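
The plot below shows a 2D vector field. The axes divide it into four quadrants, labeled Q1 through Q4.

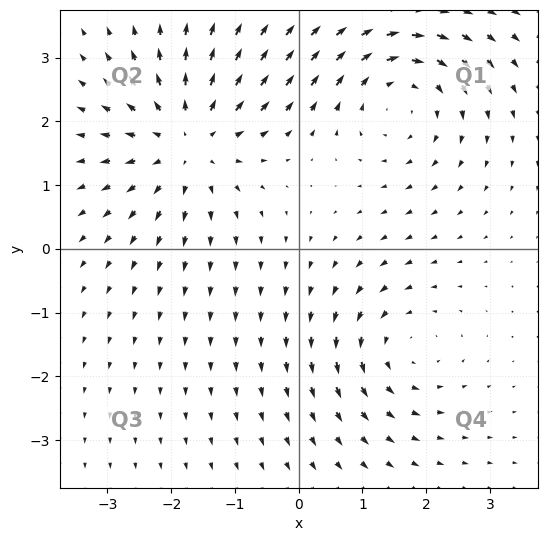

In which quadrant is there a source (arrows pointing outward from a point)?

The source sits at approximately (-1.7, 1.7), which lies in quadrant Q2. The divergence there is about +4, positive as expected for a source.

Q2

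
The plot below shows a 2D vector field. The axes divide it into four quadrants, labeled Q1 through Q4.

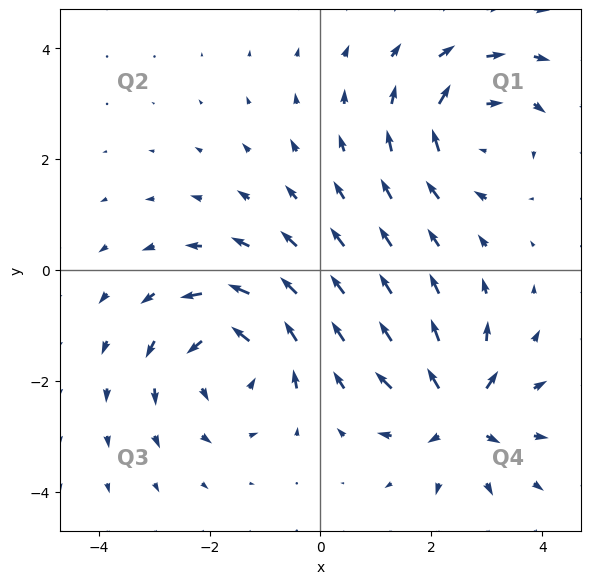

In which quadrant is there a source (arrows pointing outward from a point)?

Q4

The source sits at approximately (2.5, -2.6), which lies in quadrant Q4. The divergence there is about +5, positive as expected for a source.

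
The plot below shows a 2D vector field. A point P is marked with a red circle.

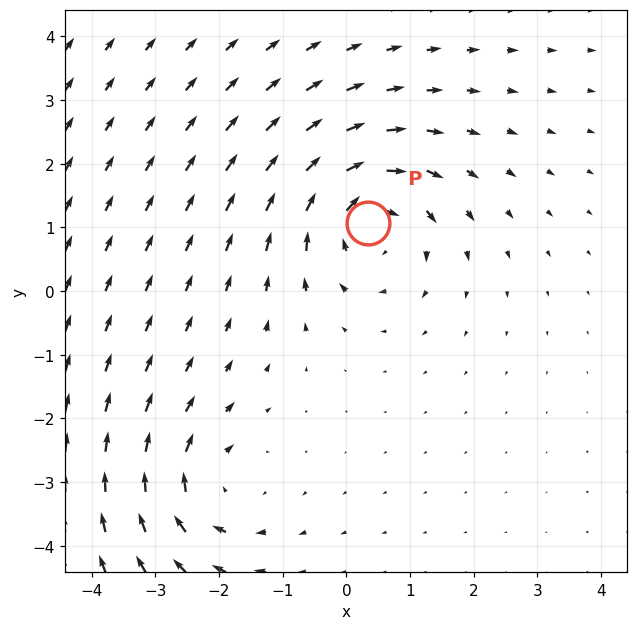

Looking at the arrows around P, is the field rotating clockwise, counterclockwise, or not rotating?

Near P at (0.3, 1.1) the arrows circulate clockwise. The curl (z-component) there is about -4; negative curl means clockwise rotation.

clockwise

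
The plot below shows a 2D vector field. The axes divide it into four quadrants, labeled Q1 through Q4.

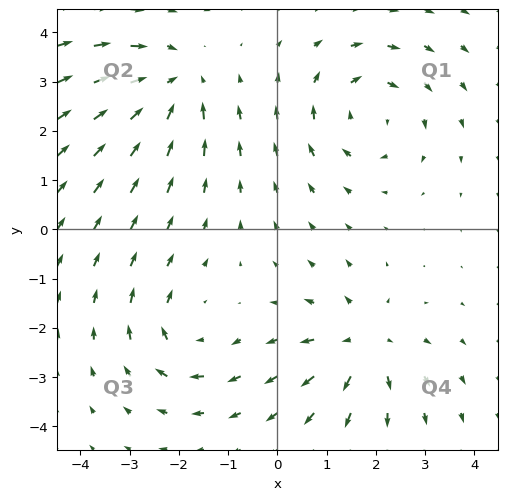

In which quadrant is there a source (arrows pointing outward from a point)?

The source sits at approximately (1.7, -2.3), which lies in quadrant Q4. The divergence there is about +5, positive as expected for a source.

Q4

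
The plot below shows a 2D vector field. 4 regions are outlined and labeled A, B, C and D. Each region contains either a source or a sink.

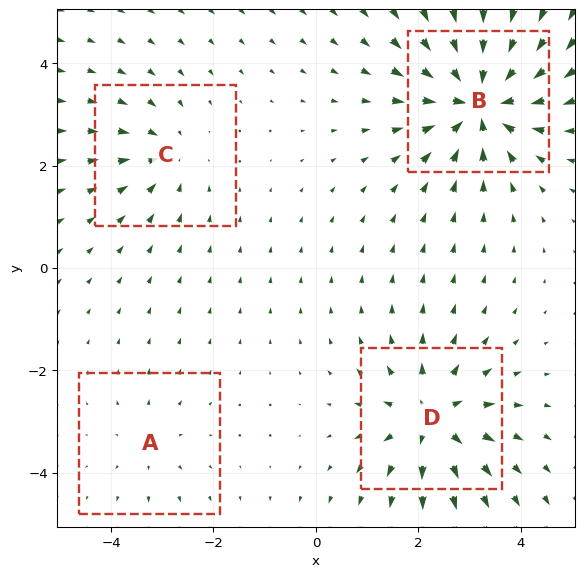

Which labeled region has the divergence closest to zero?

Divergence at each region's feature centre — A: about +2, B: about -8, C: about -4, D: about +6. Region A is closest to zero.

A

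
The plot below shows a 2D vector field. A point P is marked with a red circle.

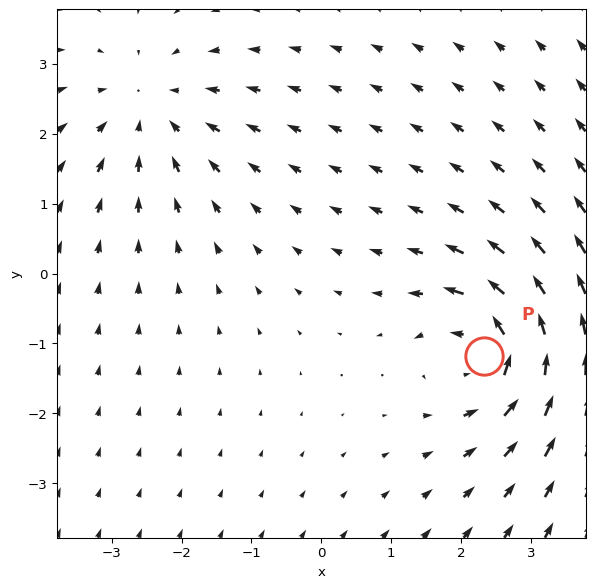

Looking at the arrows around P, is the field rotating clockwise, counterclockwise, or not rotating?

counterclockwise

Near P at (2.3, -1.2) the arrows circulate counterclockwise. The curl (z-component) there is about +6; positive curl means counterclockwise rotation.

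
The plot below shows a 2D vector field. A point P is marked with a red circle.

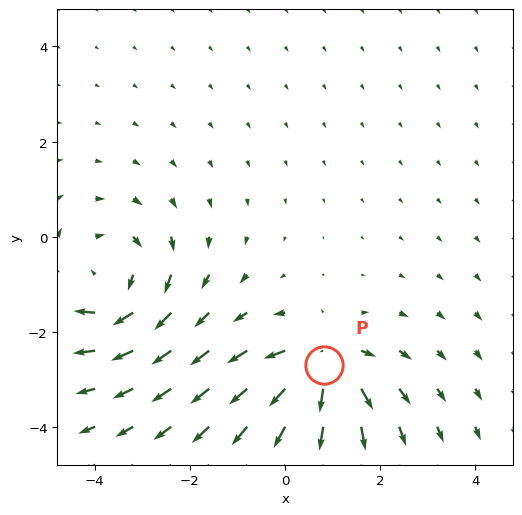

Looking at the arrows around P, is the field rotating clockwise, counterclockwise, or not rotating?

Near P at (0.8, -2.7) the arrows show no circulation. The curl there is ≈0.

not rotating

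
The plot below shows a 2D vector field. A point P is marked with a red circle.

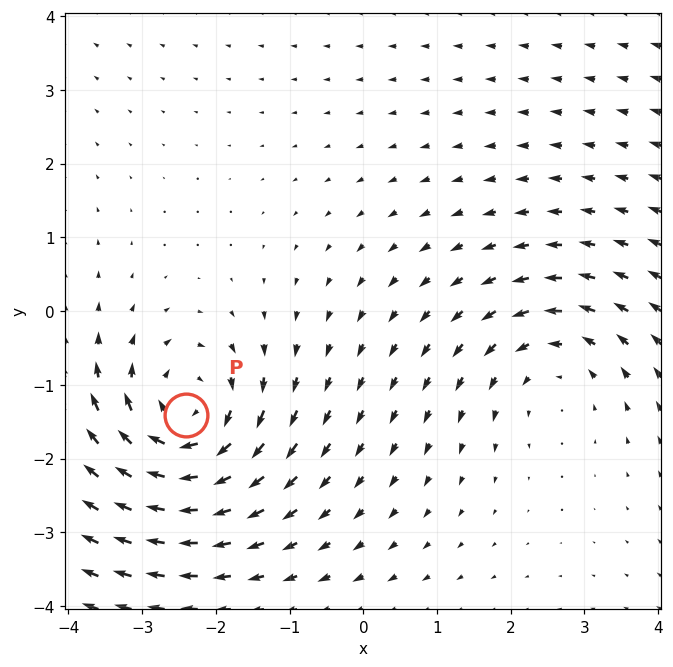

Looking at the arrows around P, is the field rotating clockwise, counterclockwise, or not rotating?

clockwise

Near P at (-2.4, -1.4) the arrows circulate clockwise. The curl (z-component) there is about -4; negative curl means clockwise rotation.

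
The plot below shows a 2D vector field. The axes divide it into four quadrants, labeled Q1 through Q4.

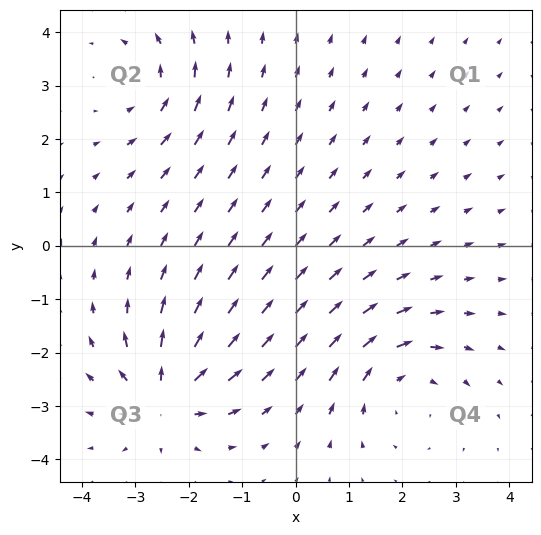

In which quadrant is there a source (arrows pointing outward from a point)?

Q3

The source sits at approximately (-2.4, -2.8), which lies in quadrant Q3. The divergence there is about +6, positive as expected for a source.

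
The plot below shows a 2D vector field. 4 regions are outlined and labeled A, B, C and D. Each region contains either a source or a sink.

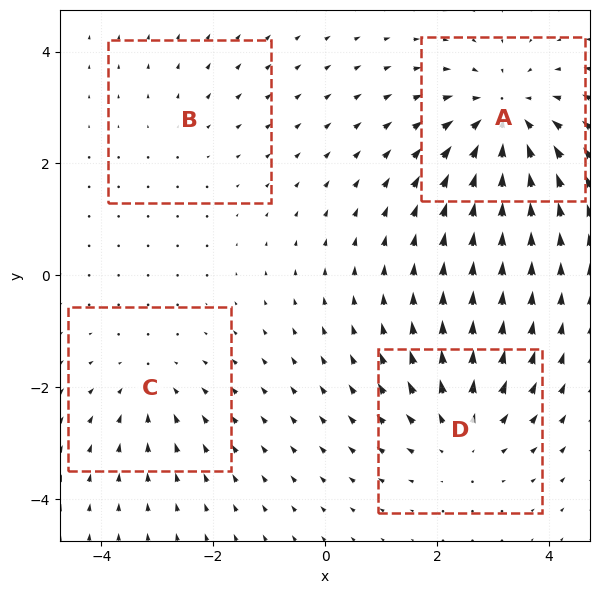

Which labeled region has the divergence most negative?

Divergence at each region's feature centre — A: about -6, B: about +2, C: about -3, D: about +4. Region A is most negative.

A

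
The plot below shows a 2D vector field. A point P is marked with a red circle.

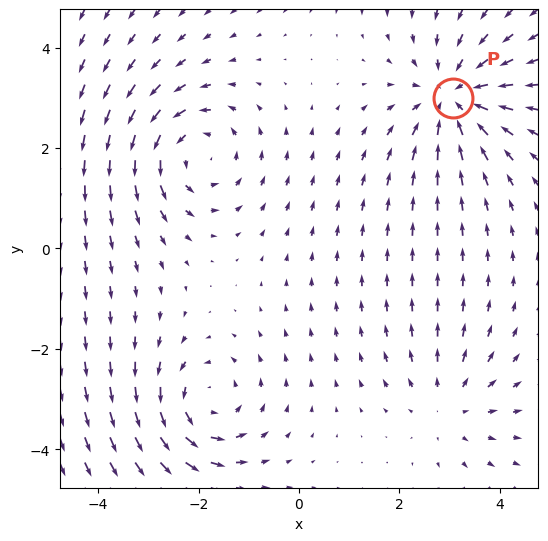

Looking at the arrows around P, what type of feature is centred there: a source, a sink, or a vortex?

sink

At P (3.1, 3.0) the arrows converge inward. Divergence about -4, curl ≈0 — negative divergence with near-zero curl is a sink.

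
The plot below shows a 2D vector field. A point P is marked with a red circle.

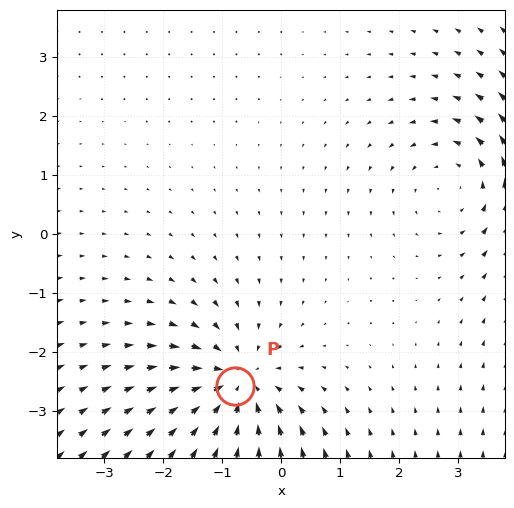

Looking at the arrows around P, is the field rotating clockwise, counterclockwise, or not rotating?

not rotating

Near P at (-0.8, -2.6) the arrows show no circulation. The curl there is ≈0.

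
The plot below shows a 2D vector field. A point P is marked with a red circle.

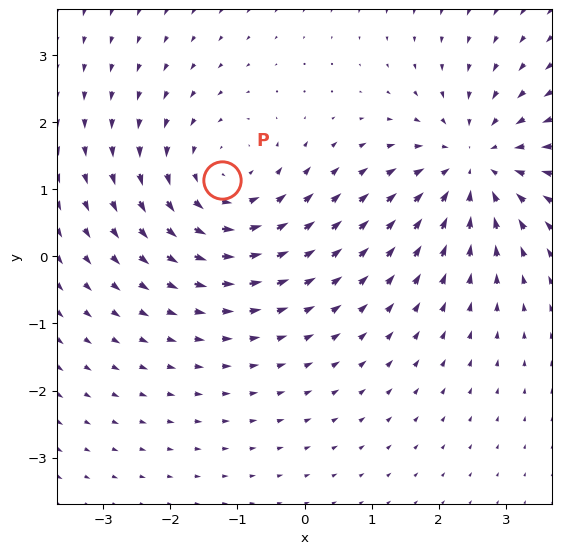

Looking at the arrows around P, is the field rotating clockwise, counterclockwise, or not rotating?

counterclockwise

Near P at (-1.2, 1.1) the arrows circulate counterclockwise. The curl (z-component) there is about +3; positive curl means counterclockwise rotation.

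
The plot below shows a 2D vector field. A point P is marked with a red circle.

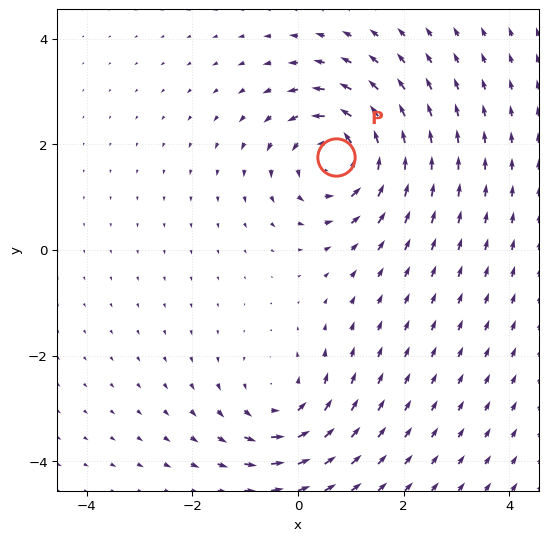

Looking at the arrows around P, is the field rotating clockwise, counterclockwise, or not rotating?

Near P at (0.7, 1.8) the arrows circulate counterclockwise. The curl (z-component) there is about +4; positive curl means counterclockwise rotation.

counterclockwise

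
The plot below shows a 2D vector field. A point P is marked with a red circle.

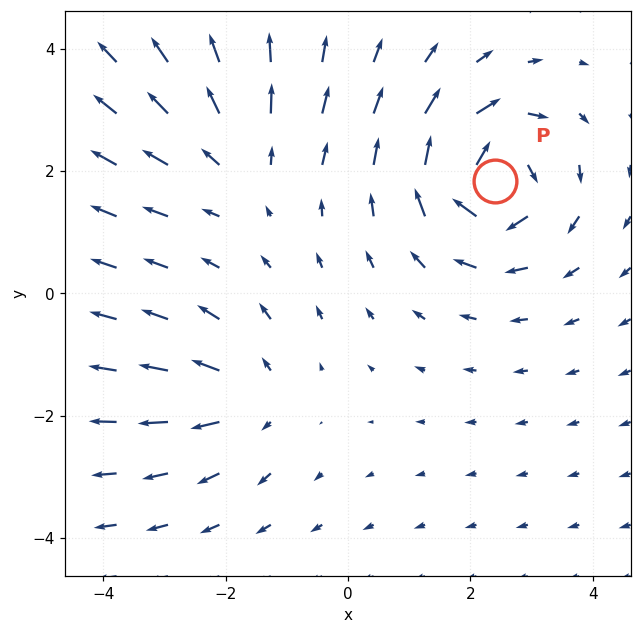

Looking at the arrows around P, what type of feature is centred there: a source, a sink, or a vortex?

At P (2.4, 1.8) the arrows circulate clockwise. Divergence ≈0, curl about -7 — near-zero divergence with nonzero curl is a vortex.

vortex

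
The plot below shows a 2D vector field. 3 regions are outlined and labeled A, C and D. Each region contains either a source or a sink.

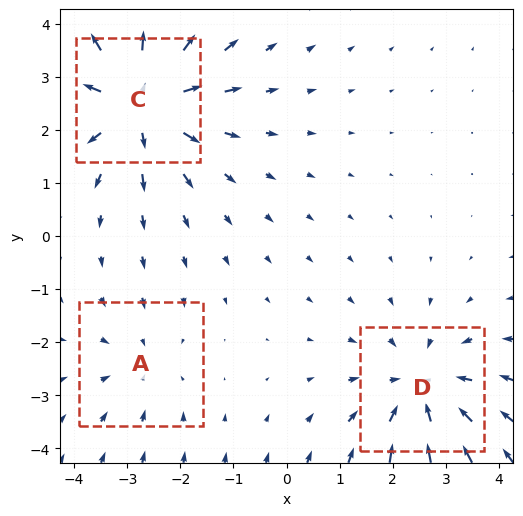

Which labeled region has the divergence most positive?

C

Divergence at each region's feature centre — A: about -2, C: about +4, D: about -3. Region C is most positive.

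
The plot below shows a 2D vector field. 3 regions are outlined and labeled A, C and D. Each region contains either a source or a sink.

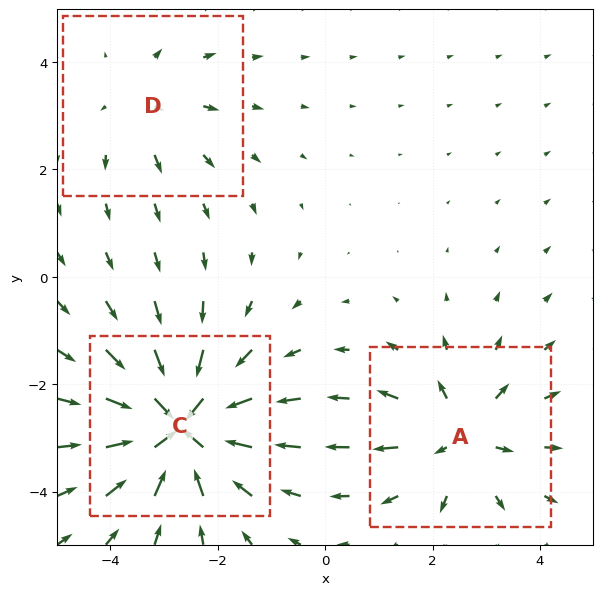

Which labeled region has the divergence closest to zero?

D

Divergence at each region's feature centre — A: about +3, C: about -5, D: about +2. Region D is closest to zero.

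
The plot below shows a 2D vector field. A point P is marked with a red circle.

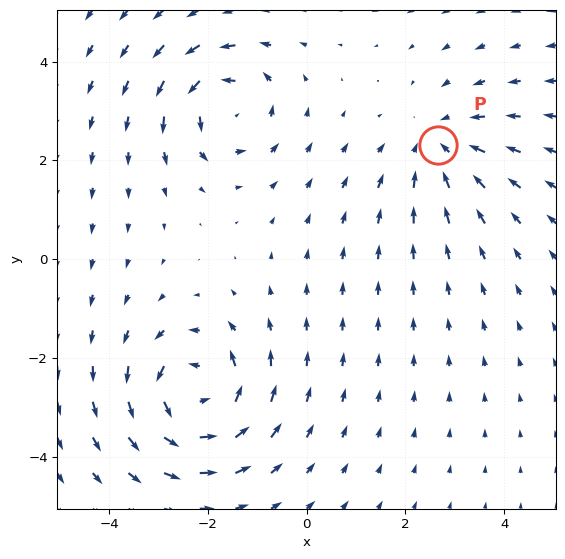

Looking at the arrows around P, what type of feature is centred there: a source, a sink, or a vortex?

sink

At P (2.7, 2.3) the arrows converge inward. Divergence about -3, curl ≈0 — negative divergence with near-zero curl is a sink.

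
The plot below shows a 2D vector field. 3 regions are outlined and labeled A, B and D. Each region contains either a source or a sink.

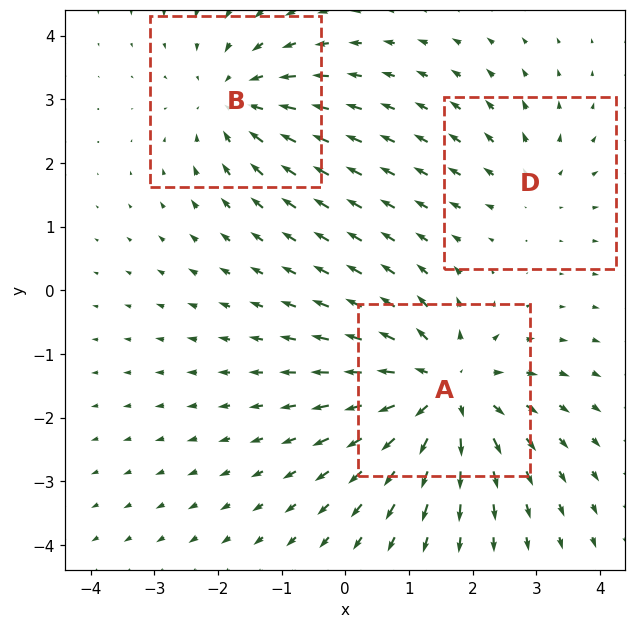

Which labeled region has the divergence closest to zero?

D

Divergence at each region's feature centre — A: about +4, B: about -3, D: about +2. Region D is closest to zero.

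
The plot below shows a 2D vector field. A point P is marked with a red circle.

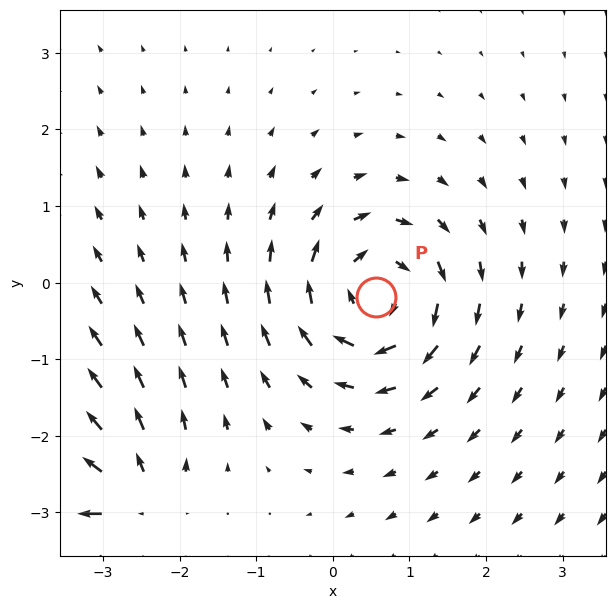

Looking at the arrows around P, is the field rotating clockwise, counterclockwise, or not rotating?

clockwise

Near P at (0.6, -0.2) the arrows circulate clockwise. The curl (z-component) there is about -6; negative curl means clockwise rotation.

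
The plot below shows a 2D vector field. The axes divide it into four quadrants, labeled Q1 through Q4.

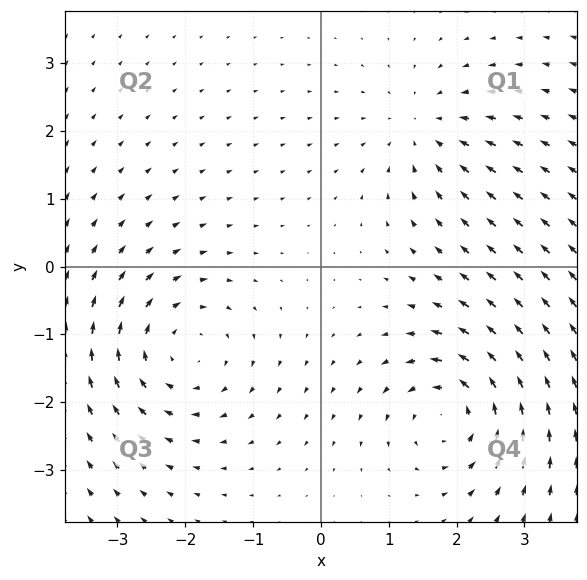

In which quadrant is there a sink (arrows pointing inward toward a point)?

The sink sits at approximately (1.5, 2.0), which lies in quadrant Q1. The divergence there is about -3, negative as expected for a sink.

Q1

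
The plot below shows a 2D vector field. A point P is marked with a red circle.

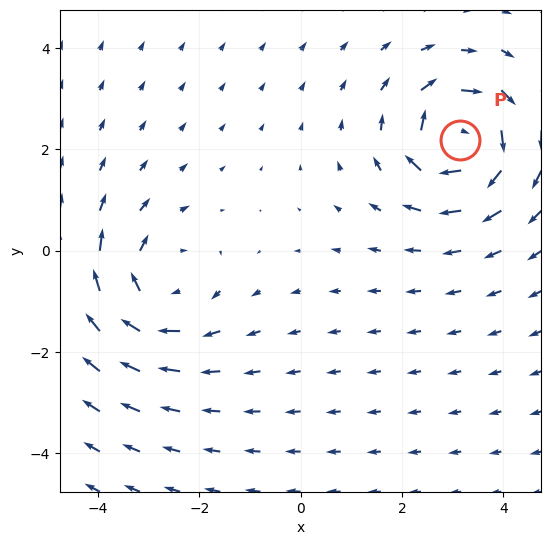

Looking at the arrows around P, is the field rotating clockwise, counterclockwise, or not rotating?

Near P at (3.1, 2.2) the arrows circulate clockwise. The curl (z-component) there is about -7; negative curl means clockwise rotation.

clockwise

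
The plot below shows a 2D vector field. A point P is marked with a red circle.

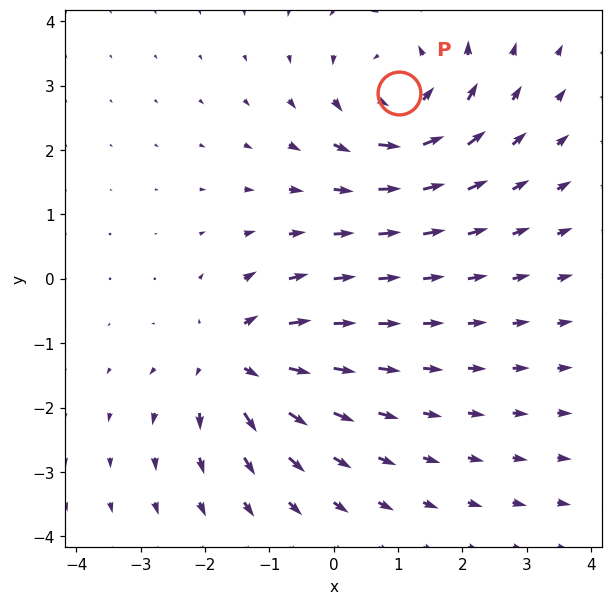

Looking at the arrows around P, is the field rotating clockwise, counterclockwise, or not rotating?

Near P at (1.0, 2.9) the arrows circulate counterclockwise. The curl (z-component) there is about +5; positive curl means counterclockwise rotation.

counterclockwise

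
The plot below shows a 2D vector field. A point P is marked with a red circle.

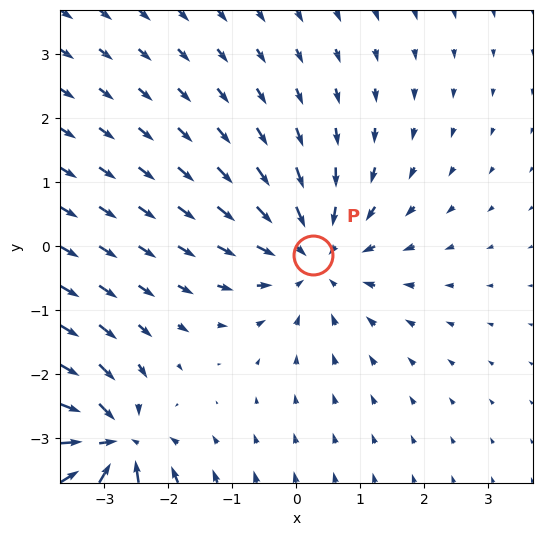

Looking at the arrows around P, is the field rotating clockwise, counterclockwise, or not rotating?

not rotating

Near P at (0.3, -0.1) the arrows show no circulation. The curl there is ≈0.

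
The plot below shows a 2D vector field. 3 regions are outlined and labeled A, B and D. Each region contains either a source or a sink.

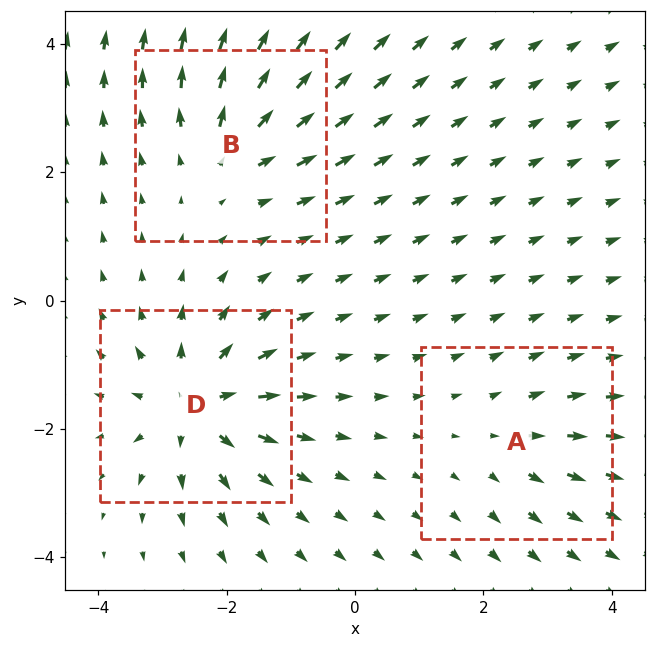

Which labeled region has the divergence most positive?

Divergence at each region's feature centre — A: about +2, B: about +3, D: about +5. Region D is most positive.

D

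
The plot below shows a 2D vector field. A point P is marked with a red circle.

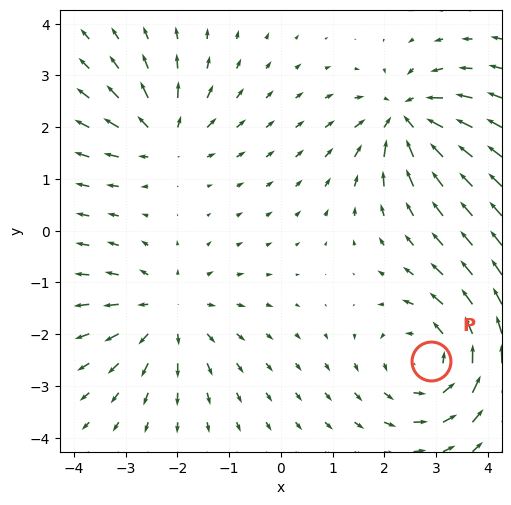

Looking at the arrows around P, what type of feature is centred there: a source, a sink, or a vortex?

vortex

At P (2.9, -2.5) the arrows circulate counterclockwise. Divergence ≈0, curl about +4 — near-zero divergence with nonzero curl is a vortex.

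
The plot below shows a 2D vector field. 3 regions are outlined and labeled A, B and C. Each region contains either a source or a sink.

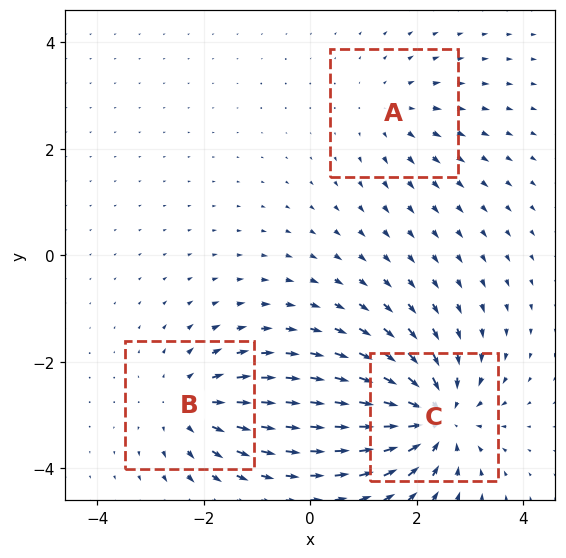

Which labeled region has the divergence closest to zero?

A

Divergence at each region's feature centre — A: about +2, B: about +3, C: about -5. Region A is closest to zero.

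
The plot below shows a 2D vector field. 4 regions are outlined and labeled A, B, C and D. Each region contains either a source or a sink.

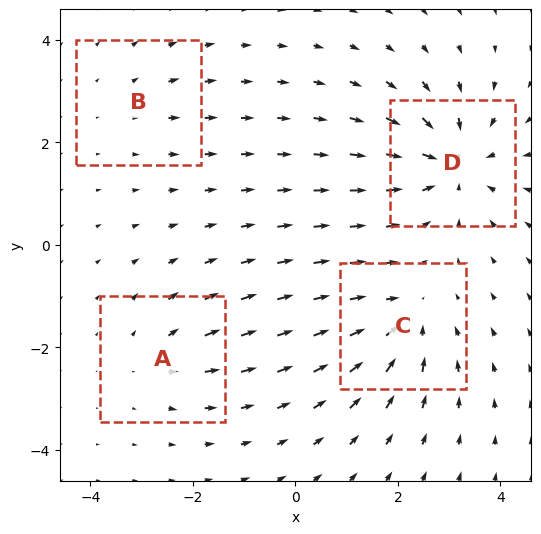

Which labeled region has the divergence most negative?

D

Divergence at each region's feature centre — A: about +3, B: about +2, C: about -5, D: about -6. Region D is most negative.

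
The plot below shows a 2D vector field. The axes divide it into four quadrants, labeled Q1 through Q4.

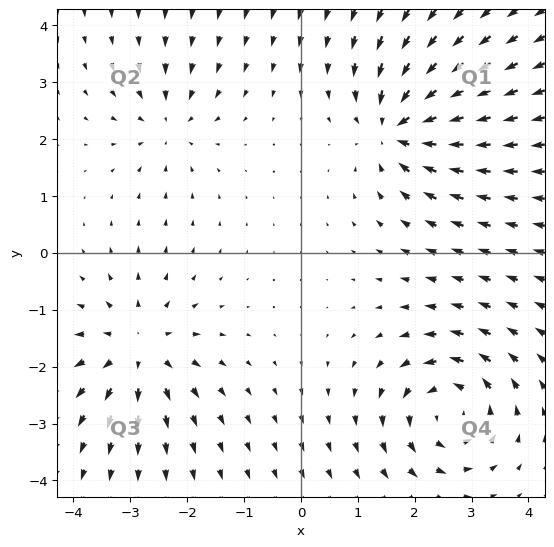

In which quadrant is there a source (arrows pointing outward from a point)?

Q3

The source sits at approximately (-2.9, -1.7), which lies in quadrant Q3. The divergence there is about +5, positive as expected for a source.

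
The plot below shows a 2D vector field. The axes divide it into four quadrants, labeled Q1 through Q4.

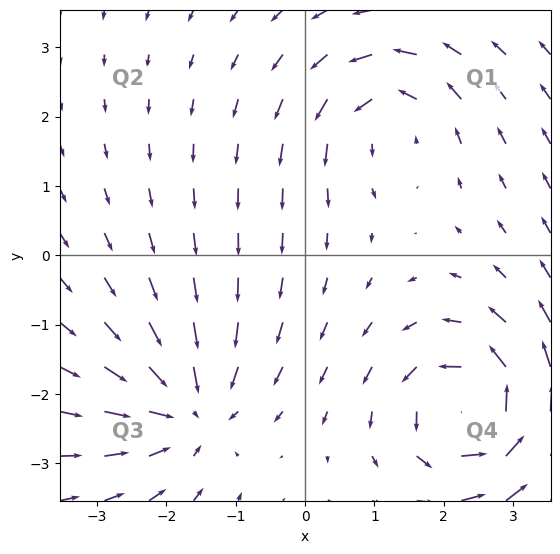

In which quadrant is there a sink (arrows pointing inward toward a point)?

Q3

The sink sits at approximately (-1.7, -2.2), which lies in quadrant Q3. The divergence there is about -5, negative as expected for a sink.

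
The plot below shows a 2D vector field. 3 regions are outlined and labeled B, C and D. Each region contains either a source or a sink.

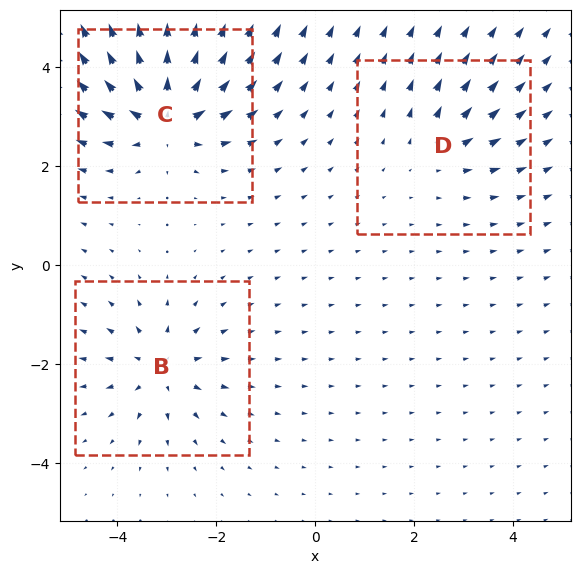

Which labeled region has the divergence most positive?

Divergence at each region's feature centre — B: about +4, C: about +6, D: about +2. Region C is most positive.

C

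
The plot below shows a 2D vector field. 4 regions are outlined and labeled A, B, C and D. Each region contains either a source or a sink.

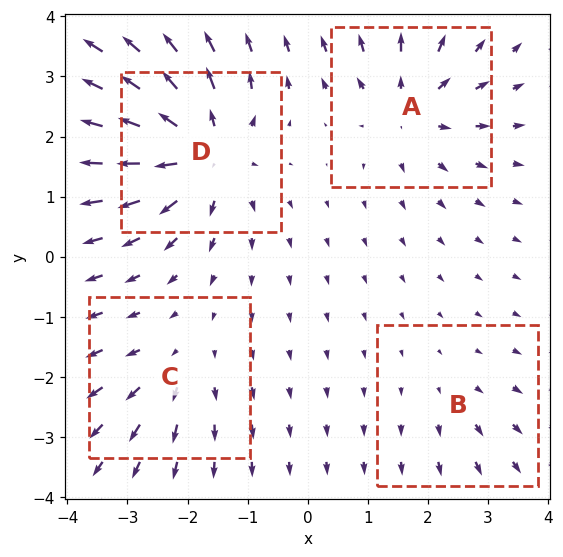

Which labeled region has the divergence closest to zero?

Divergence at each region's feature centre — A: about +6, B: about +2, C: about +4, D: about +8. Region B is closest to zero.

B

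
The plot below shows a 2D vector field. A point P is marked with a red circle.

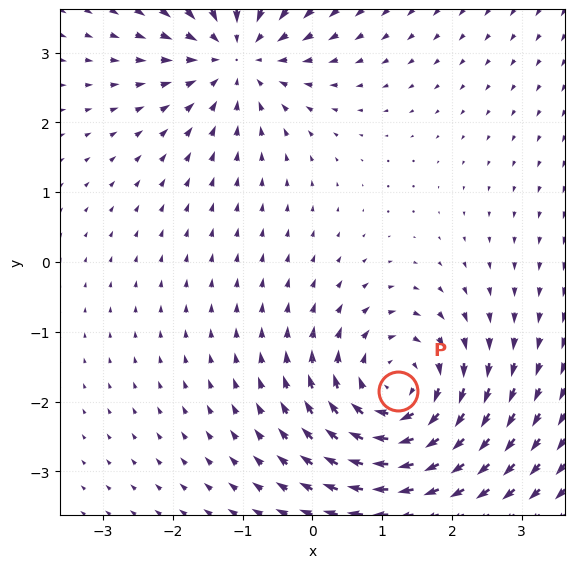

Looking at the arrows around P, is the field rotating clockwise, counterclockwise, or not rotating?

clockwise

Near P at (1.2, -1.8) the arrows circulate clockwise. The curl (z-component) there is about -5; negative curl means clockwise rotation.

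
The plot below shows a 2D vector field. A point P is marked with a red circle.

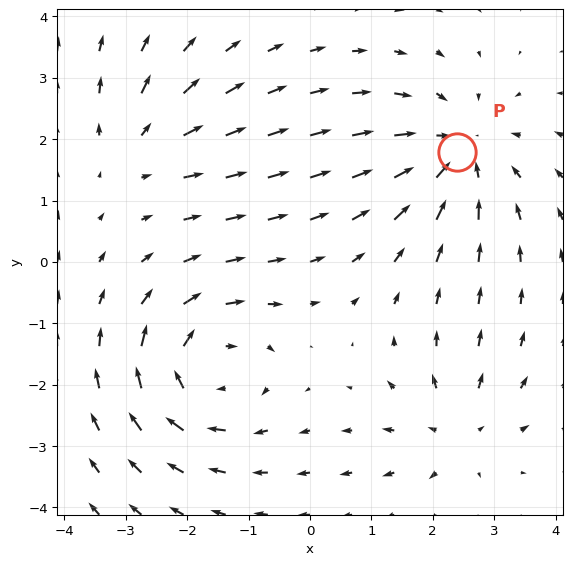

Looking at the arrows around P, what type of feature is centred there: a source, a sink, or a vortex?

At P (2.4, 1.8) the arrows converge inward. Divergence about -4, curl ≈0 — negative divergence with near-zero curl is a sink.

sink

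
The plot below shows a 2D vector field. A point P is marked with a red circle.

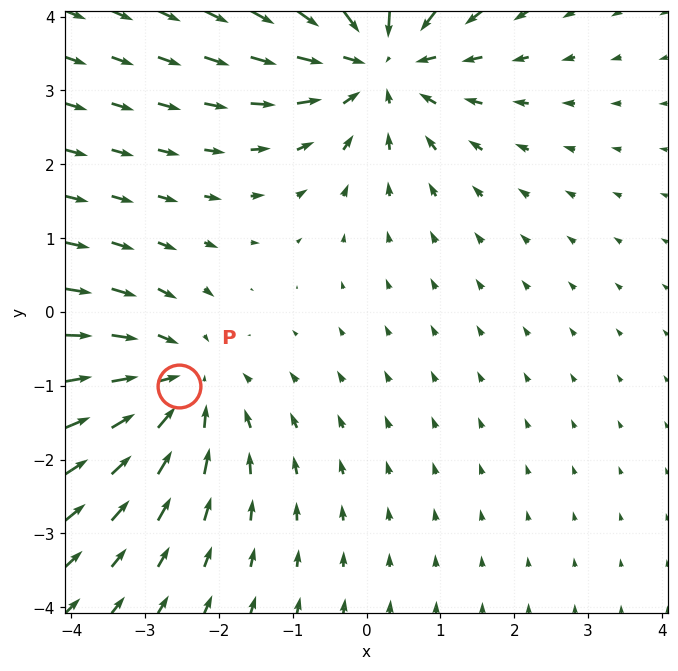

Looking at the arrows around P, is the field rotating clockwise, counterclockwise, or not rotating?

Near P at (-2.5, -1.0) the arrows show no circulation. The curl there is ≈0.

not rotating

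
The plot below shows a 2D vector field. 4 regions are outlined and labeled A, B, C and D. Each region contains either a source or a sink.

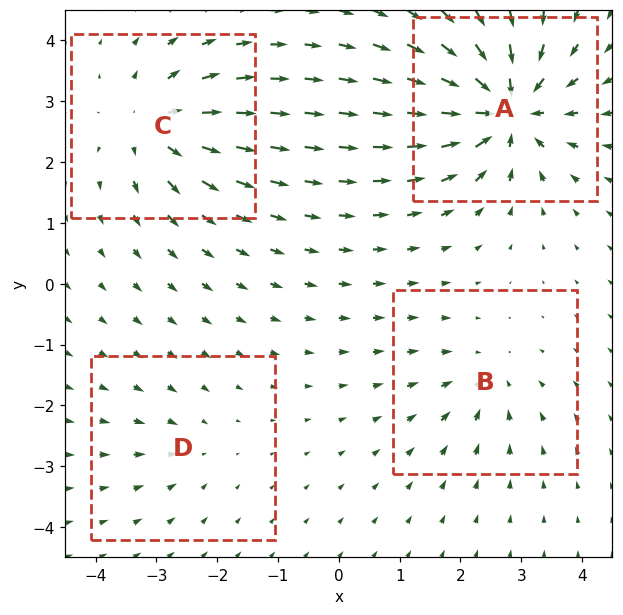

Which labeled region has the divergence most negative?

Divergence at each region's feature centre — A: about -9, B: about -4, C: about +6, D: about -2. Region A is most negative.

A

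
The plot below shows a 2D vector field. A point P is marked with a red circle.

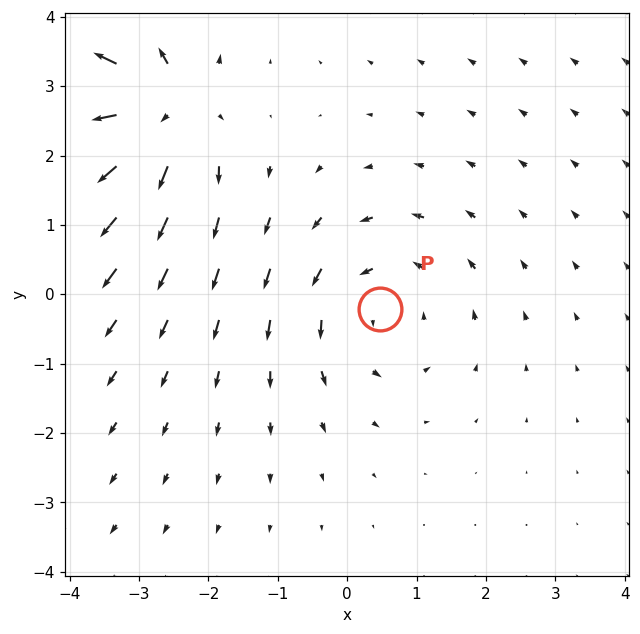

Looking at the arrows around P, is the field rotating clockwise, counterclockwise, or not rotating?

Near P at (0.5, -0.2) the arrows circulate counterclockwise. The curl (z-component) there is about +3; positive curl means counterclockwise rotation.

counterclockwise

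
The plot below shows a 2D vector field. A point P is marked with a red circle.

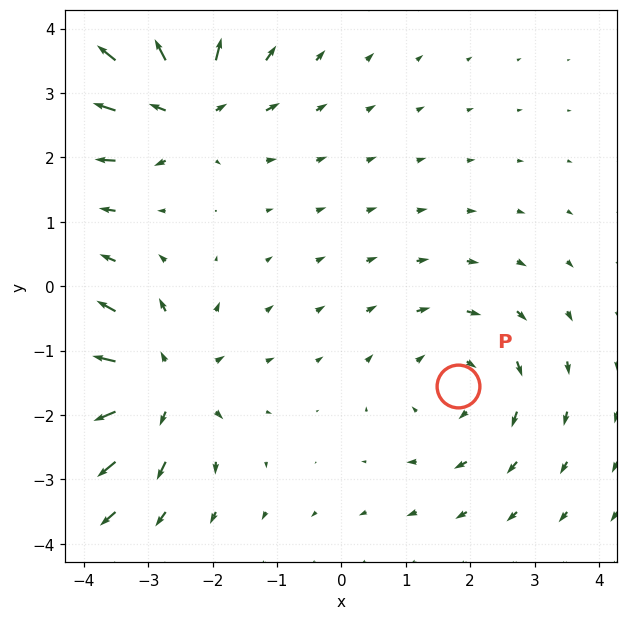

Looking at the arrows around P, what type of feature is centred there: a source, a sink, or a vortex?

vortex

At P (1.8, -1.5) the arrows circulate clockwise. Divergence ≈0, curl about -3 — near-zero divergence with nonzero curl is a vortex.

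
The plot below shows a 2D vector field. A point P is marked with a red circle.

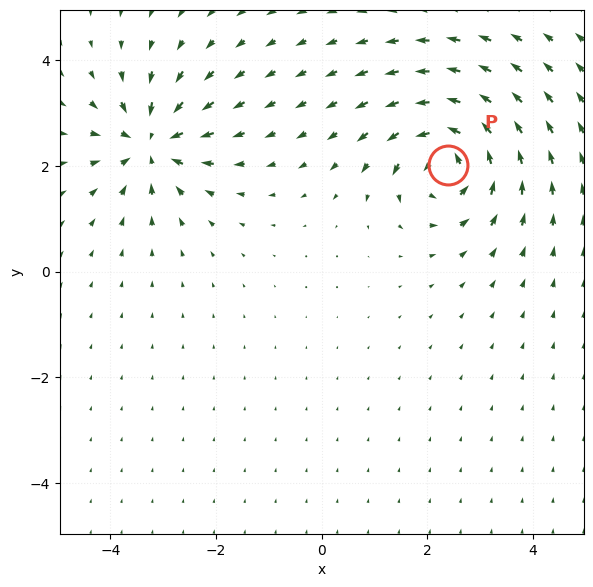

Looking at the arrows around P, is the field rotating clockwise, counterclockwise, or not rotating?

Near P at (2.4, 2.0) the arrows circulate counterclockwise. The curl (z-component) there is about +5; positive curl means counterclockwise rotation.

counterclockwise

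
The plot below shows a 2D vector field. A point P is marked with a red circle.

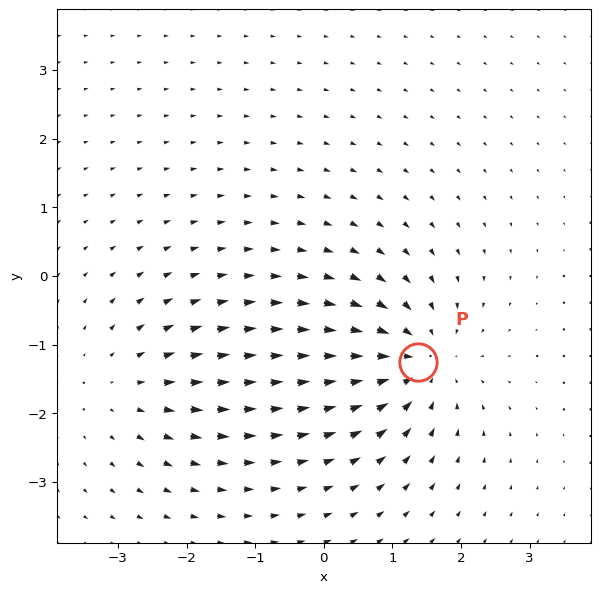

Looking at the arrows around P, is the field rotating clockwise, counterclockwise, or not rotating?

Near P at (1.4, -1.2) the arrows show no circulation. The curl there is ≈0.

not rotating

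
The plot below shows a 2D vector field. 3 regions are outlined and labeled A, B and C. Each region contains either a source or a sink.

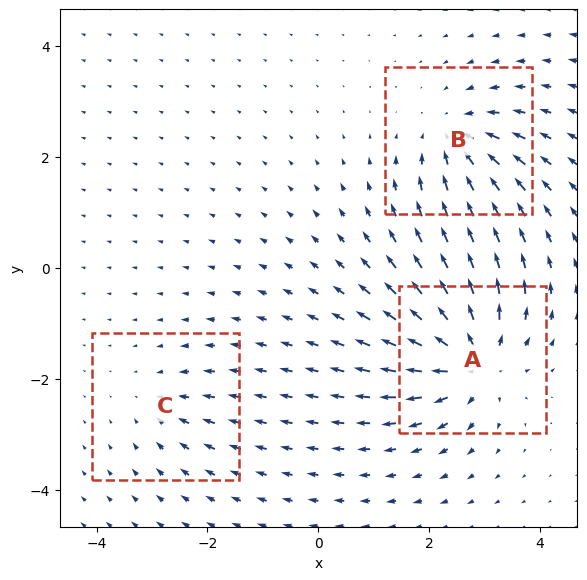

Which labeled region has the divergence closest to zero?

Divergence at each region's feature centre — A: about +6, B: about -4, C: about -2. Region C is closest to zero.

C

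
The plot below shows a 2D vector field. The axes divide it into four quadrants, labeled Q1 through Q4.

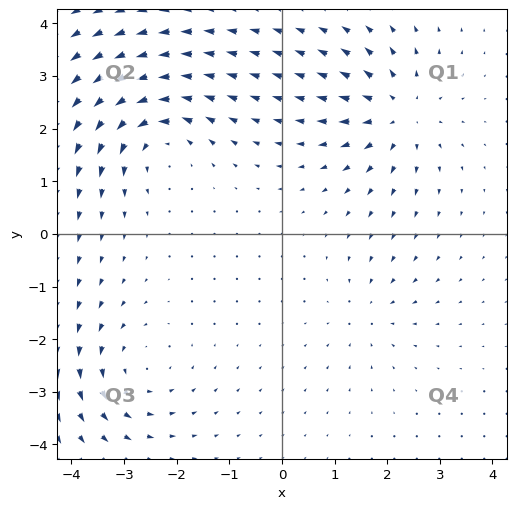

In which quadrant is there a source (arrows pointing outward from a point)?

Q1

The source sits at approximately (2.2, 2.3), which lies in quadrant Q1. The divergence there is about +5, positive as expected for a source.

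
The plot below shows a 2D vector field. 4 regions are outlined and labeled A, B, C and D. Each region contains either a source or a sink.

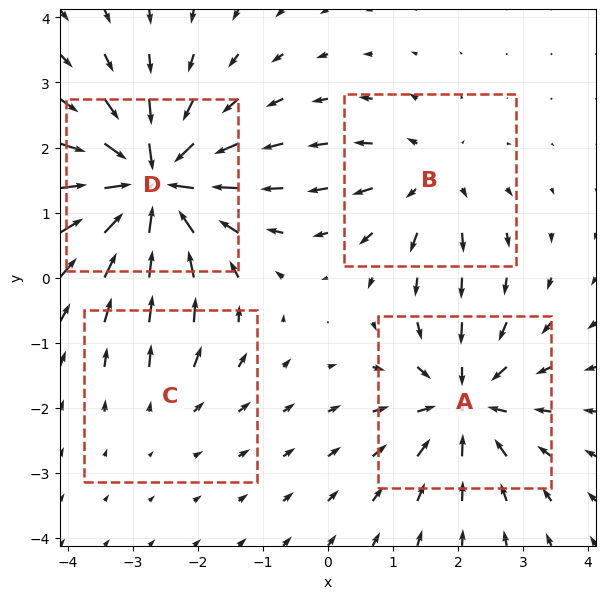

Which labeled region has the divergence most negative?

D

Divergence at each region's feature centre — A: about -6, B: about +4, C: about +2, D: about -9. Region D is most negative.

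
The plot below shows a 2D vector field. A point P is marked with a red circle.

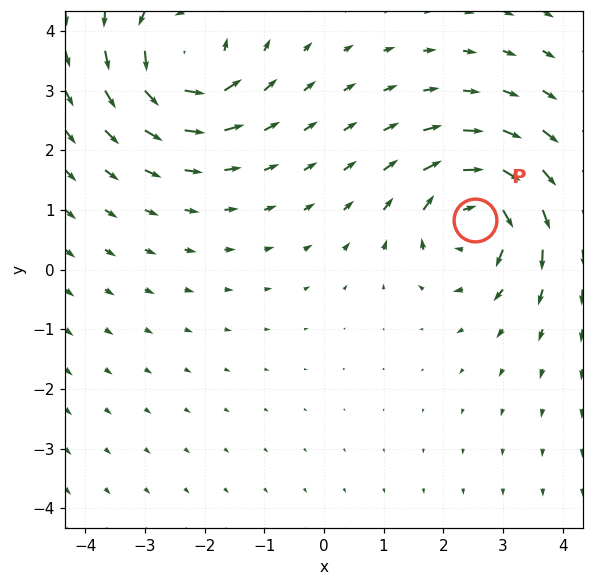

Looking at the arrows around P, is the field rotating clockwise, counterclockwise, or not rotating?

Near P at (2.5, 0.8) the arrows circulate clockwise. The curl (z-component) there is about -4; negative curl means clockwise rotation.

clockwise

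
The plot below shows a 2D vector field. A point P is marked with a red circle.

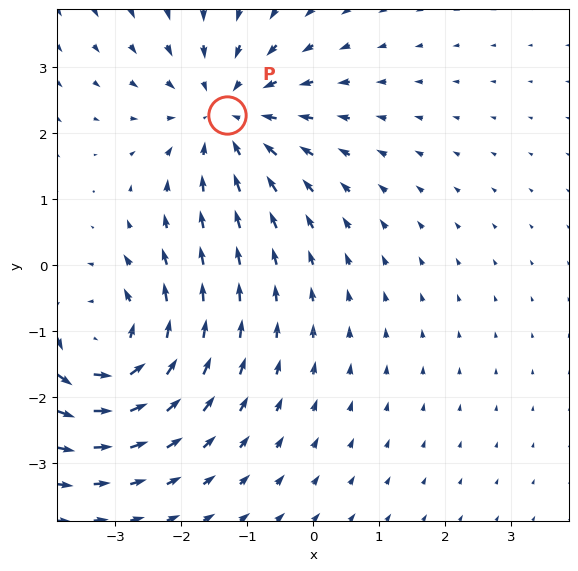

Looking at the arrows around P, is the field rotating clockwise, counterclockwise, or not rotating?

not rotating

Near P at (-1.3, 2.3) the arrows show no circulation. The curl there is ≈0.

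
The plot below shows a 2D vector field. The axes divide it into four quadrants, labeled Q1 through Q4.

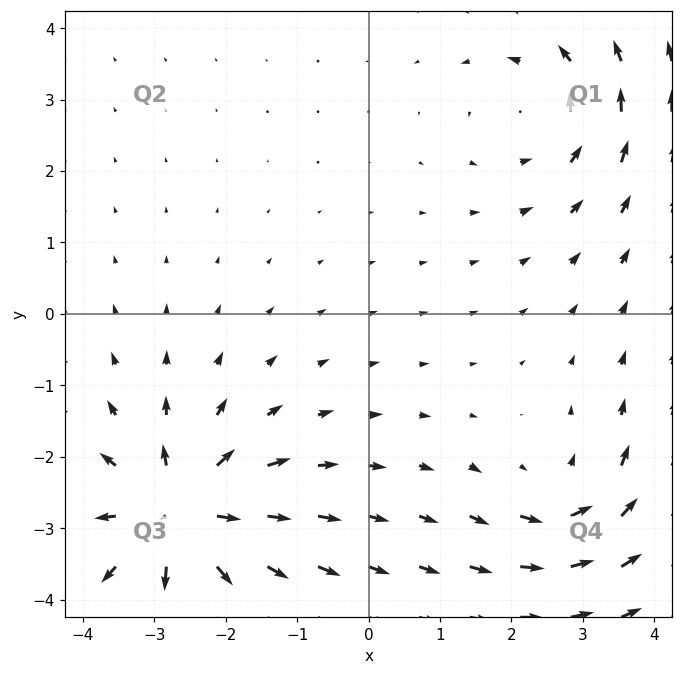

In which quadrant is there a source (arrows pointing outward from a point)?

The source sits at approximately (-2.6, -2.8), which lies in quadrant Q3. The divergence there is about +7, positive as expected for a source.

Q3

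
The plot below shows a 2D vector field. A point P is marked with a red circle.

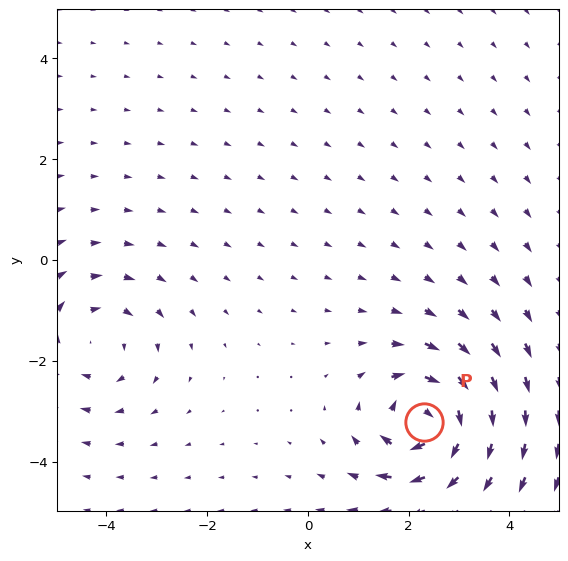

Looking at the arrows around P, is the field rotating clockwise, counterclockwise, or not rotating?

clockwise

Near P at (2.3, -3.2) the arrows circulate clockwise. The curl (z-component) there is about -6; negative curl means clockwise rotation.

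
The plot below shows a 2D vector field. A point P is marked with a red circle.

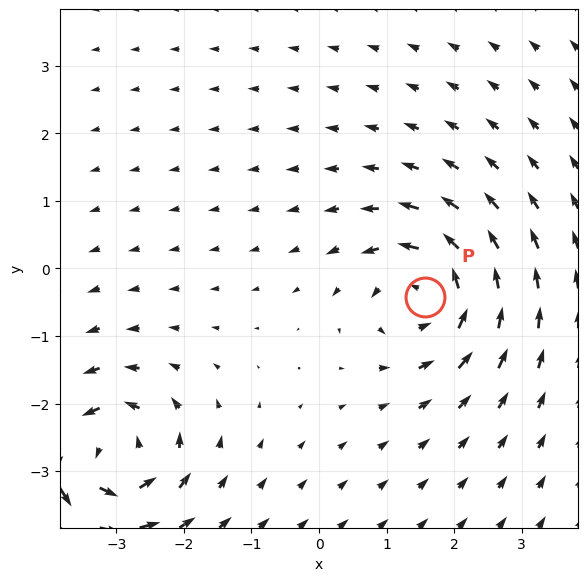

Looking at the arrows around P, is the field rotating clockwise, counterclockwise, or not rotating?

Near P at (1.6, -0.4) the arrows circulate counterclockwise. The curl (z-component) there is about +6; positive curl means counterclockwise rotation.

counterclockwise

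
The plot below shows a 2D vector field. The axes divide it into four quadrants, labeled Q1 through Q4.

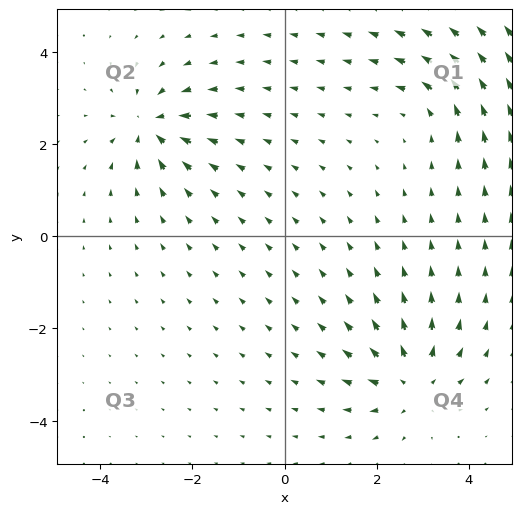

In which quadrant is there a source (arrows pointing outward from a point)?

Q4

The source sits at approximately (2.8, -3.2), which lies in quadrant Q4. The divergence there is about +5, positive as expected for a source.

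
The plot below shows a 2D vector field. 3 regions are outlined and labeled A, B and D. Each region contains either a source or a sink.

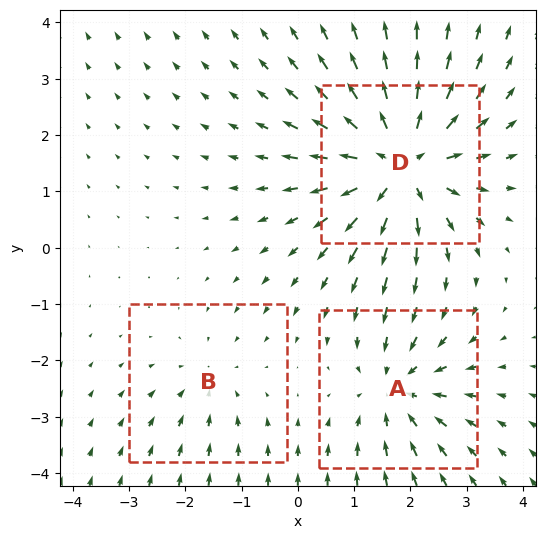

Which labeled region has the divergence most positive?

D

Divergence at each region's feature centre — A: about -3, B: about -2, D: about +5. Region D is most positive.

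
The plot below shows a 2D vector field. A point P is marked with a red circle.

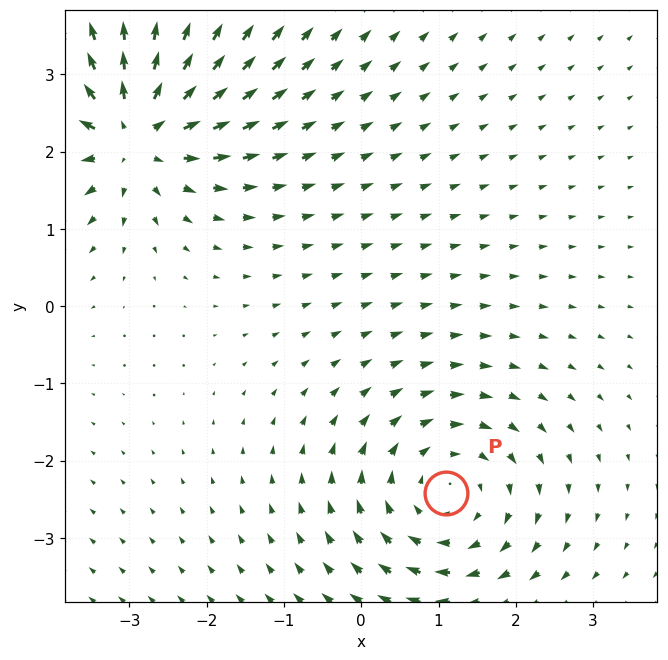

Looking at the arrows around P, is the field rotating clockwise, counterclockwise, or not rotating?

Near P at (1.1, -2.4) the arrows circulate clockwise. The curl (z-component) there is about -3; negative curl means clockwise rotation.

clockwise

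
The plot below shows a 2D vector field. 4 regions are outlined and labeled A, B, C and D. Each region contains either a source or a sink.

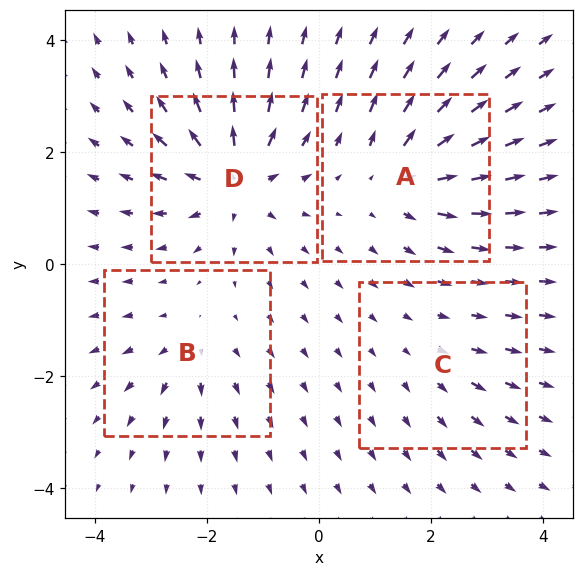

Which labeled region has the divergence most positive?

D

Divergence at each region's feature centre — A: about +6, B: about +4, C: about +2, D: about +8. Region D is most positive.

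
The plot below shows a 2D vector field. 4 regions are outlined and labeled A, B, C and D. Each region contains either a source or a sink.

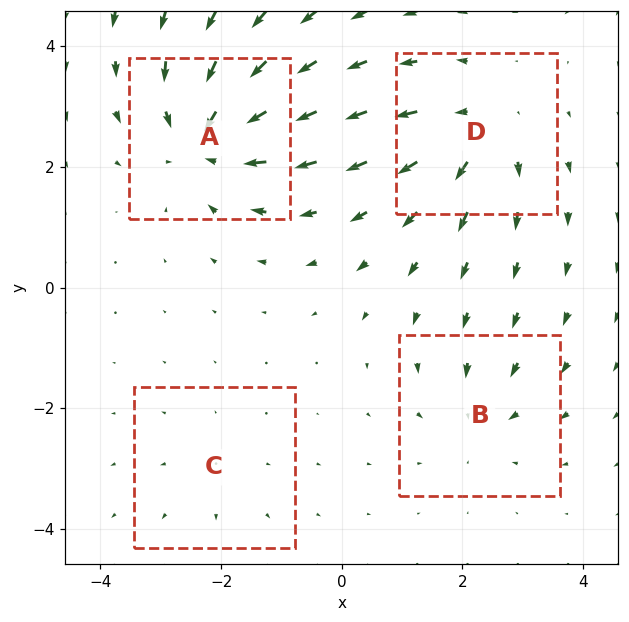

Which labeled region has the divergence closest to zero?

C

Divergence at each region's feature centre — A: about -6, B: about -3, C: about +2, D: about +5. Region C is closest to zero.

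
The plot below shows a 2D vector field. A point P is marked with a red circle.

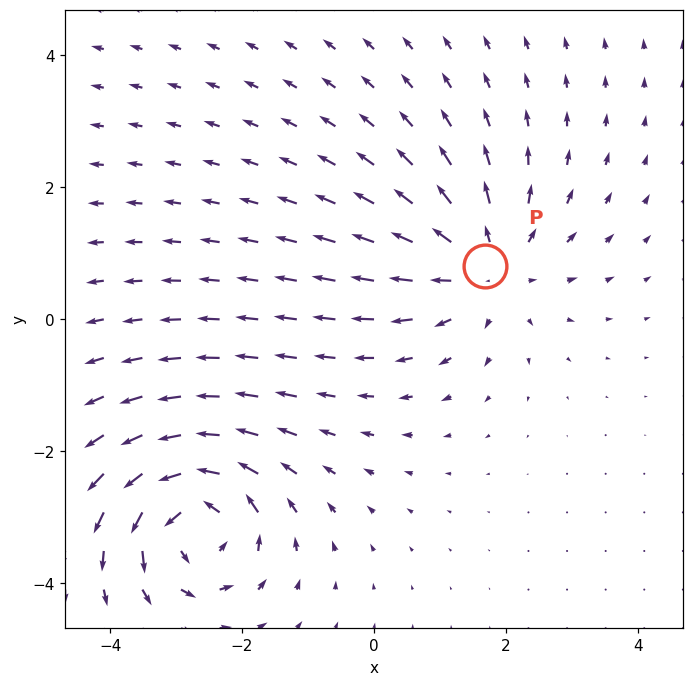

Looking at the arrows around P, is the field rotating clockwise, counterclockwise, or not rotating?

Near P at (1.7, 0.8) the arrows show no circulation. The curl there is ≈0.

not rotating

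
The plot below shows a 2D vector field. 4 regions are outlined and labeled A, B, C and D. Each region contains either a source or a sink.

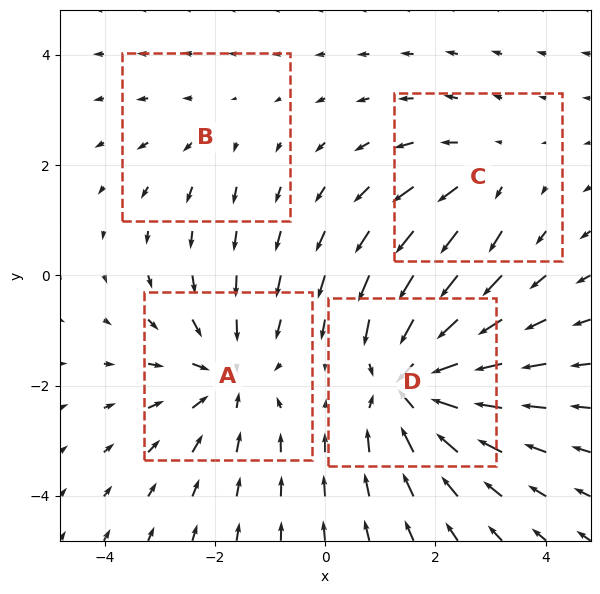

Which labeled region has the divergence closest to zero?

B

Divergence at each region's feature centre — A: about -5, B: about +2, C: about +3, D: about -7. Region B is closest to zero.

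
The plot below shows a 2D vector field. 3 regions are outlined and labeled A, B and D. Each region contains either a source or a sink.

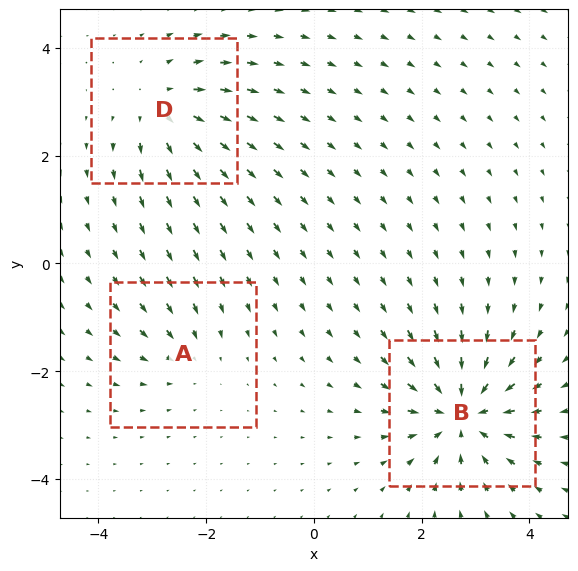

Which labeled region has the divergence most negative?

Divergence at each region's feature centre — A: about -2, B: about -6, D: about +4. Region B is most negative.

B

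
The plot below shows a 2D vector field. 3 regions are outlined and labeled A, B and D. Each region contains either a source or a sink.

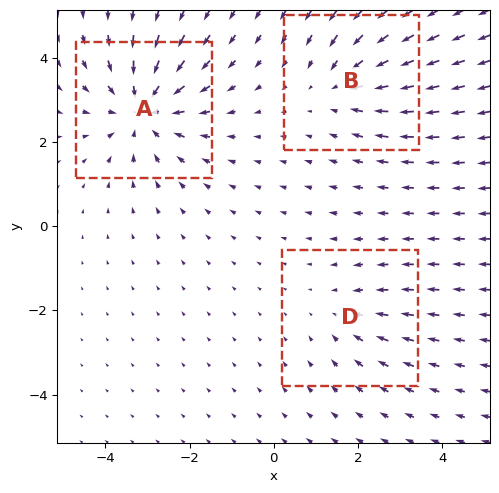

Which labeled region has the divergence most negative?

Divergence at each region's feature centre — A: about -4, B: about -3, D: about -2. Region A is most negative.

A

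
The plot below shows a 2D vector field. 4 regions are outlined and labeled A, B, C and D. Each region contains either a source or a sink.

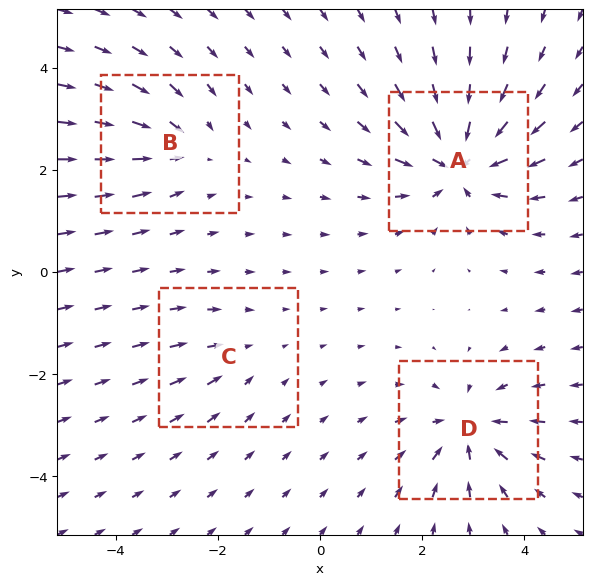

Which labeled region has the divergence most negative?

A

Divergence at each region's feature centre — A: about -8, B: about -4, C: about -2, D: about -6. Region A is most negative.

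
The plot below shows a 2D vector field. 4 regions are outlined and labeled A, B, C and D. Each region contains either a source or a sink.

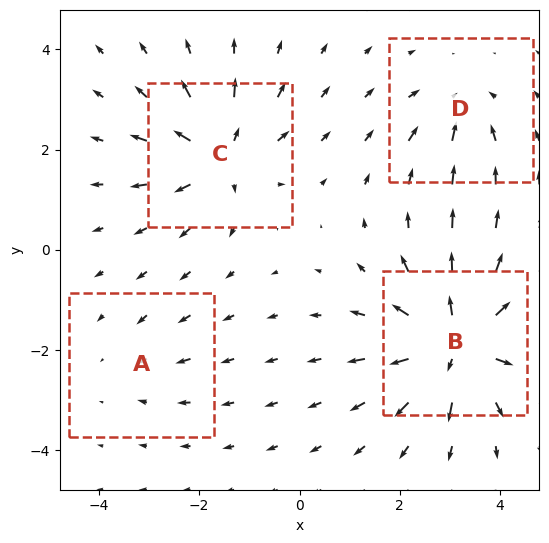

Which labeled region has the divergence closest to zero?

Divergence at each region's feature centre — A: about -2, B: about +8, C: about +6, D: about -4. Region A is closest to zero.

A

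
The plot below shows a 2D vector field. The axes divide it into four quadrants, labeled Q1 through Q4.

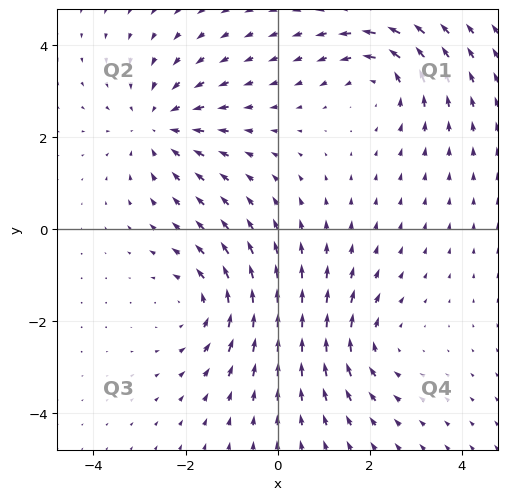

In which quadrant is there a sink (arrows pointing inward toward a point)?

The sink sits at approximately (-2.6, 2.3), which lies in quadrant Q2. The divergence there is about -4, negative as expected for a sink.

Q2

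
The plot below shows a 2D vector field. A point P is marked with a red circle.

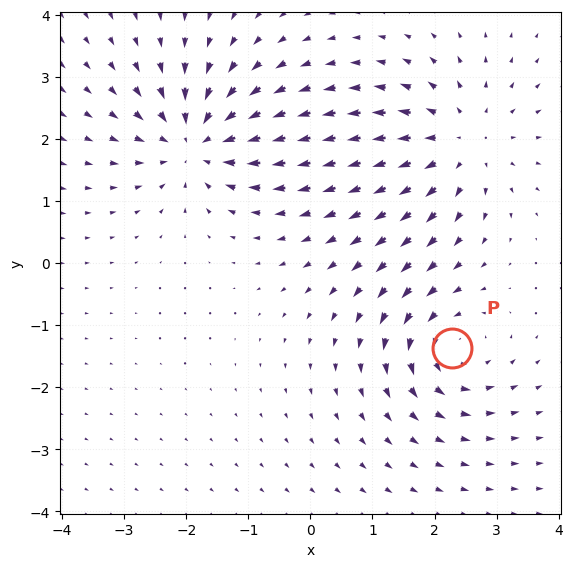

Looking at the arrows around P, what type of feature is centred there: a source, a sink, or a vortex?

At P (2.3, -1.4) the arrows circulate counterclockwise. Divergence ≈0, curl about +4 — near-zero divergence with nonzero curl is a vortex.

vortex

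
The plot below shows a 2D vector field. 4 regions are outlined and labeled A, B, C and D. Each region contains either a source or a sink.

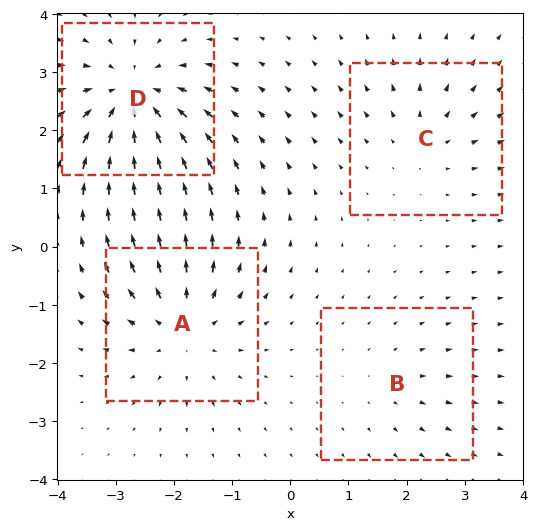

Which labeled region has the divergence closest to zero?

B

Divergence at each region's feature centre — A: about +5, B: about +2, C: about +3, D: about -6. Region B is closest to zero.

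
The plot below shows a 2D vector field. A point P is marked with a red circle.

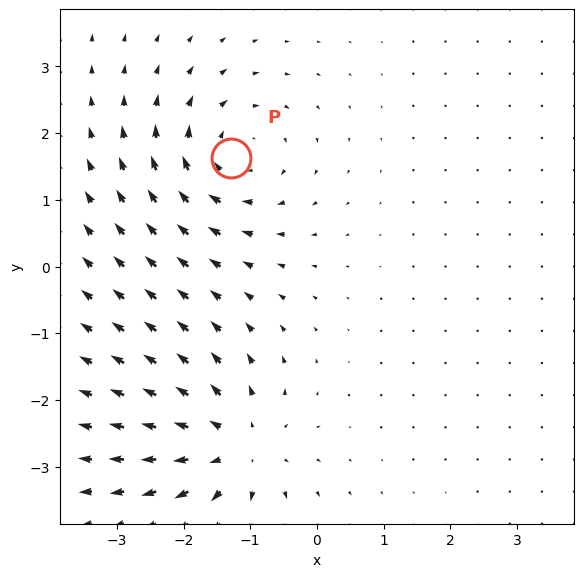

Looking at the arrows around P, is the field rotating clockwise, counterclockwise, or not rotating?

Near P at (-1.3, 1.6) the arrows circulate clockwise. The curl (z-component) there is about -5; negative curl means clockwise rotation.

clockwise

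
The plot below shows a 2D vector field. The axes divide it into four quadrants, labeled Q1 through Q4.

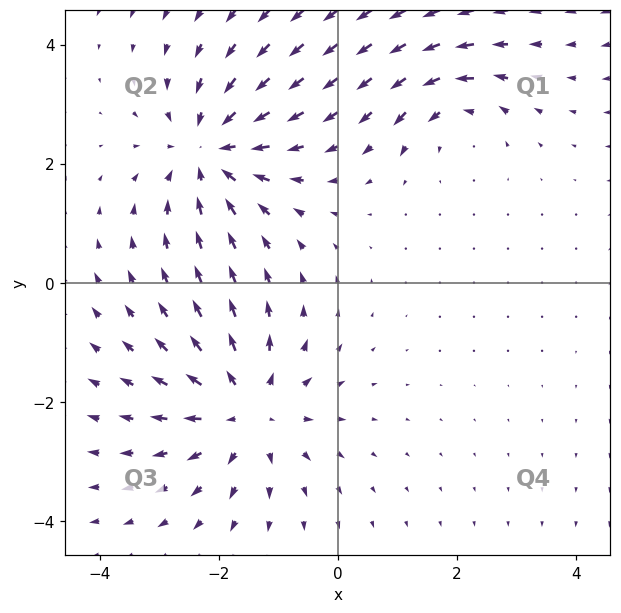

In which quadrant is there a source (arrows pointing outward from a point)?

The source sits at approximately (-1.5, -2.2), which lies in quadrant Q3. The divergence there is about +5, positive as expected for a source.

Q3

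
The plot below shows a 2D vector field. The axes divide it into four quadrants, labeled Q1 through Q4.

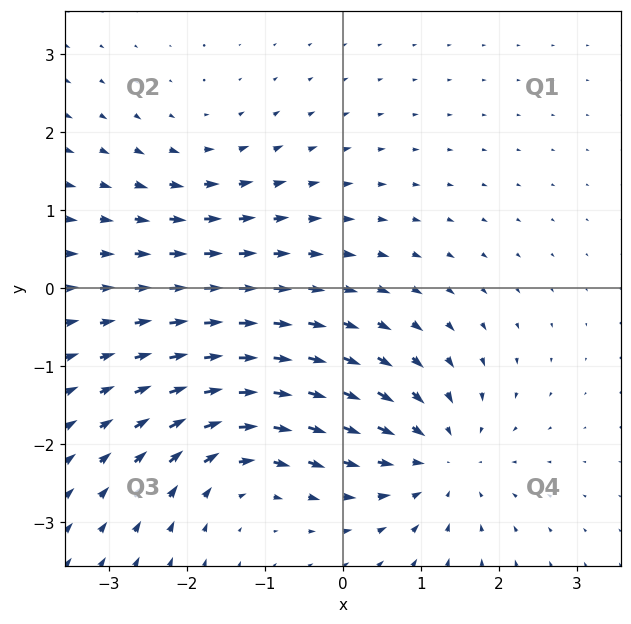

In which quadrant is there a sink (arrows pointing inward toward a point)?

The sink sits at approximately (1.2, -2.2), which lies in quadrant Q4. The divergence there is about -4, negative as expected for a sink.

Q4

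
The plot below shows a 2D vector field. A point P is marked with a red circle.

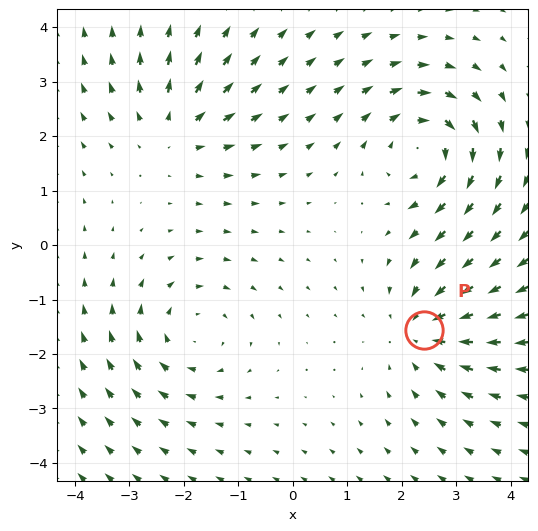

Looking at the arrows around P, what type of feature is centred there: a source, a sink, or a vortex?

At P (2.4, -1.6) the arrows converge inward. Divergence about -3, curl ≈0 — negative divergence with near-zero curl is a sink.

sink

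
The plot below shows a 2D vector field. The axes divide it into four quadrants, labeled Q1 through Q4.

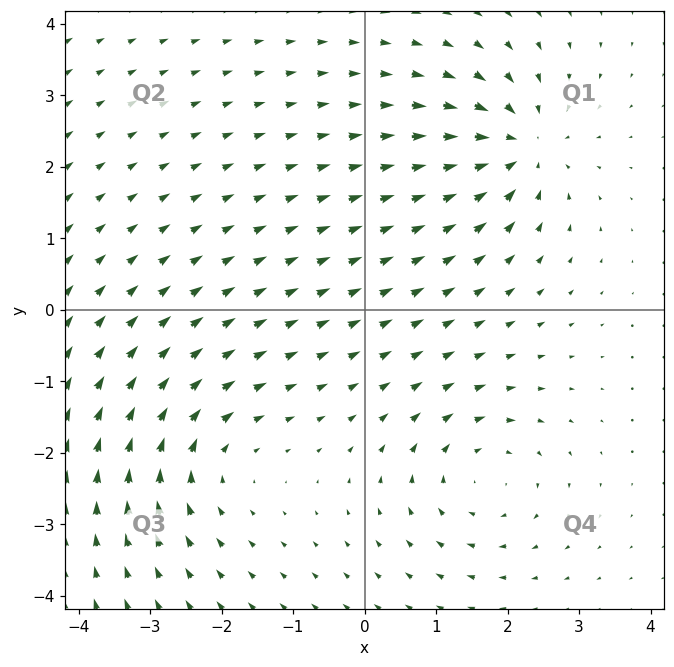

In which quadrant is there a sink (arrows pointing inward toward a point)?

Q1

The sink sits at approximately (2.2, 2.3), which lies in quadrant Q1. The divergence there is about -6, negative as expected for a sink.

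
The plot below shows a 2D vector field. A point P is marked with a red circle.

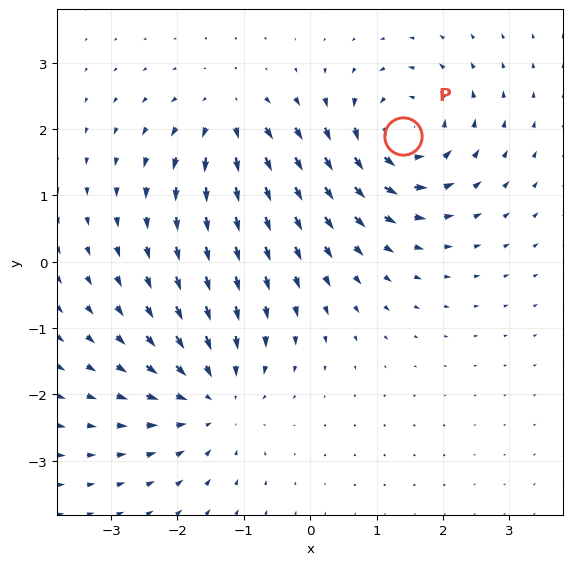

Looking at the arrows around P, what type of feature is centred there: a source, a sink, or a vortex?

vortex

At P (1.4, 1.9) the arrows circulate counterclockwise. Divergence ≈0, curl about +6 — near-zero divergence with nonzero curl is a vortex.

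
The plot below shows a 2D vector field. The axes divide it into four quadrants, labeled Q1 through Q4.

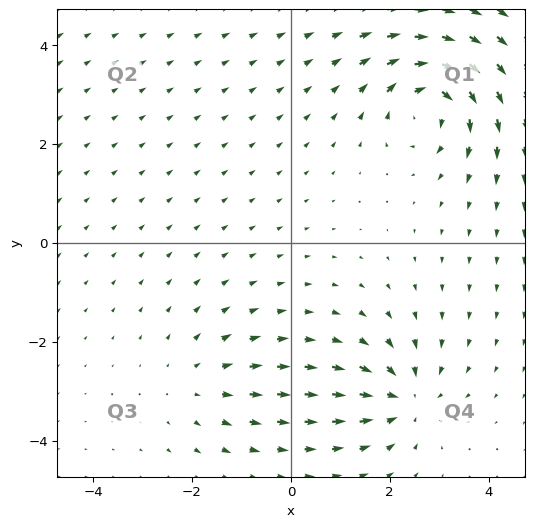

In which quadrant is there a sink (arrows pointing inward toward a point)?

The sink sits at approximately (2.3, -3.1), which lies in quadrant Q4. The divergence there is about -5, negative as expected for a sink.

Q4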